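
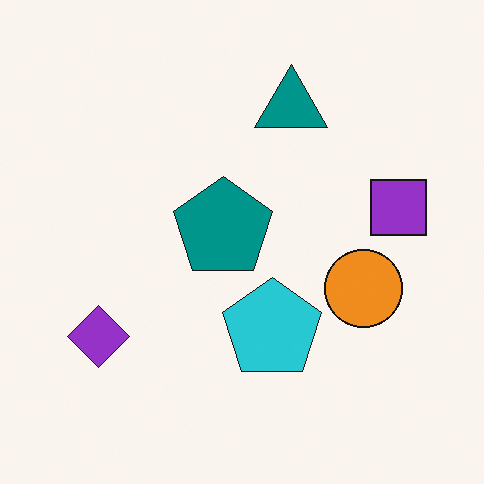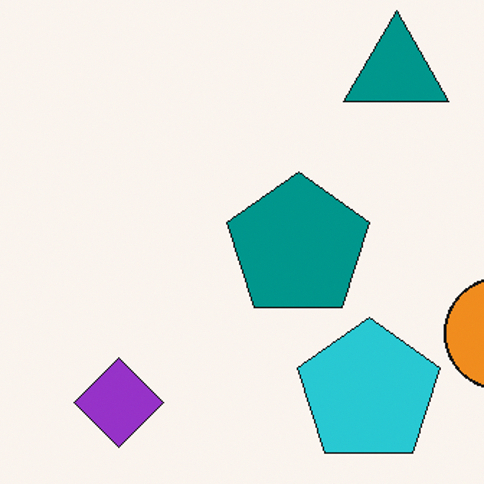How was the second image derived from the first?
The transformation is: cropped slightly and scaled back up.

The visible shapes are larger and the field of view is narrower; shapes near the original edges may be partly or wholly outside the frame — a crop-and-rescale.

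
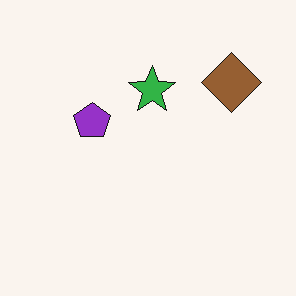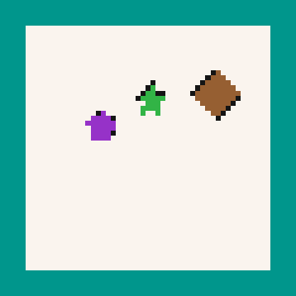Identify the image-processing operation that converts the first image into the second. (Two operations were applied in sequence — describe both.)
The transformation is: pixelated into visible square blocks, then framed with a teal border.

Shapes are reduced to large square blocks; fine edges and outlines are lost — a downscale-then-upscale (mosaic) effect. A solid teal frame runs around the edge of the second image, with the content slightly shrunk inside it.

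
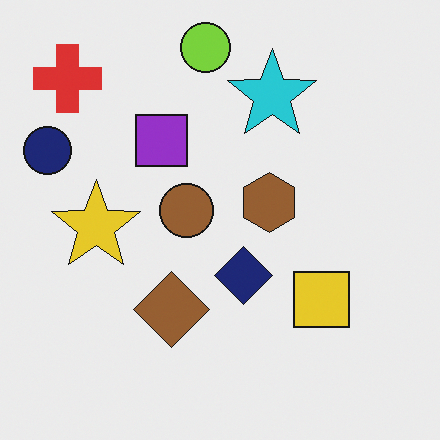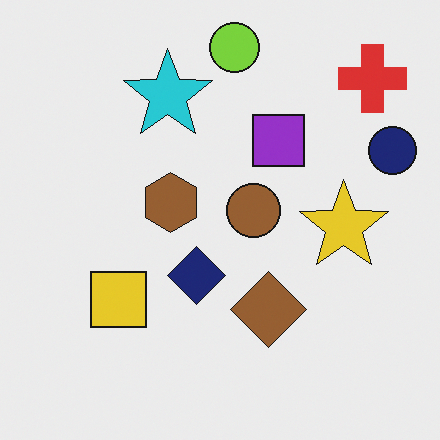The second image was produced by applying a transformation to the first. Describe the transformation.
The second image is the first flipped horizontally (left ↔ right).

The navy circle is in the left of the first image and the right of the second — shapes on opposite sides of the vertical midline have swapped in a mirror flip.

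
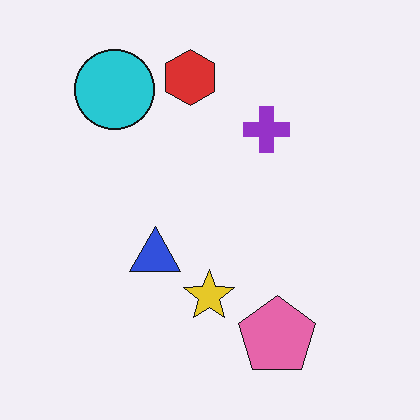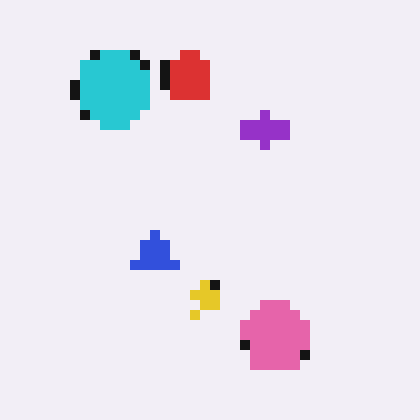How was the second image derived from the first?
The second image is the first coarsely pixelated.

Shapes are reduced to large square blocks; fine edges and outlines are lost — a downscale-then-upscale (mosaic) effect.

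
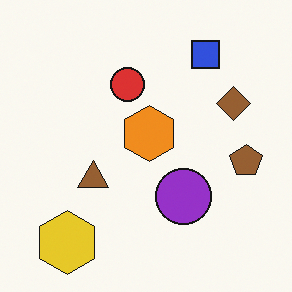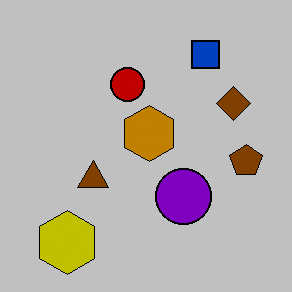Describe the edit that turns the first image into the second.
Aggressively posterized.

Each flat color has snapped to a coarser quantized level — most visibly, the near-white background has dropped to a flat grey.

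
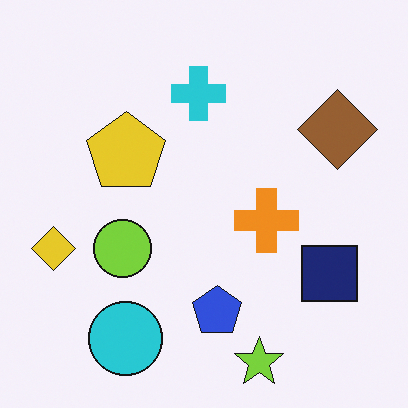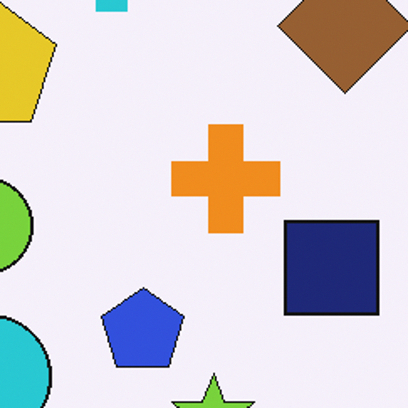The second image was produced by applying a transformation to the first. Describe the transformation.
It was cropped to a noticeably smaller region and rescaled.

The visible shapes are larger and the field of view is narrower; shapes near the original edges may be partly or wholly outside the frame — a crop-and-rescale.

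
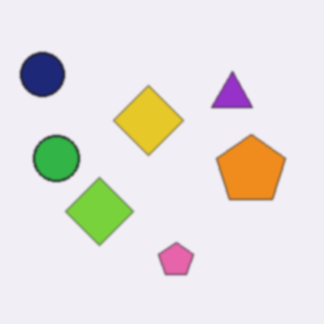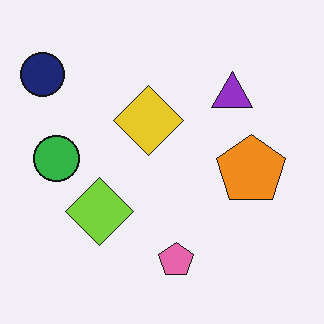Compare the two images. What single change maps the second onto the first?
This is the original image given a subtle gaussian blur.

Shape edges and outlines are uniformly softened across the whole image.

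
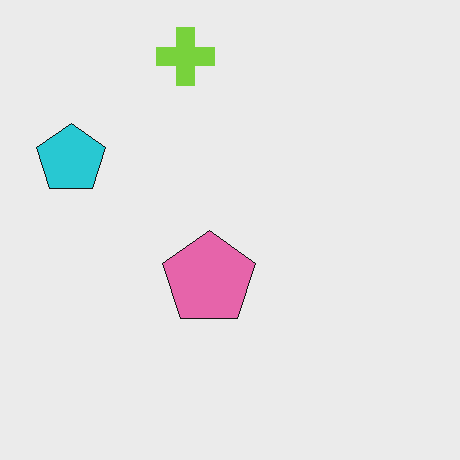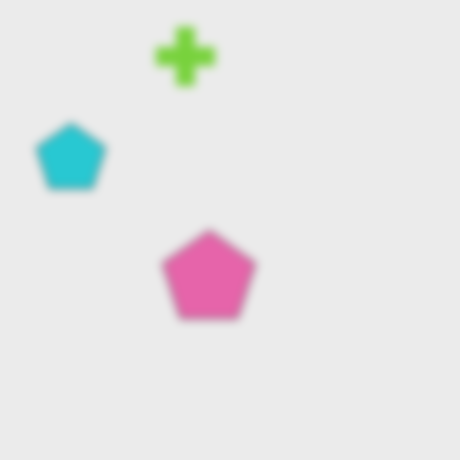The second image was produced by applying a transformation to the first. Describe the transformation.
The transformation is: moderately blurred.

Shape edges and outlines are uniformly softened across the whole image.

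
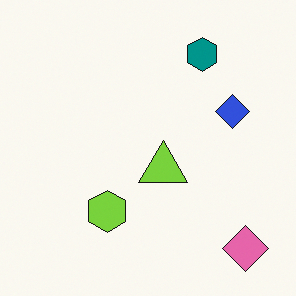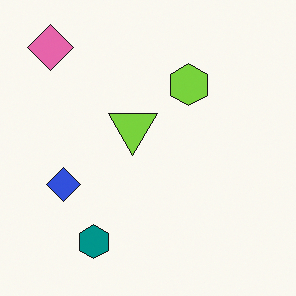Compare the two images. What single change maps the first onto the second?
Rotated 180°.

The pink diamond sits in the bottom-right of the first image and the top-left of the second — consistent with a whole-image 180° rotation.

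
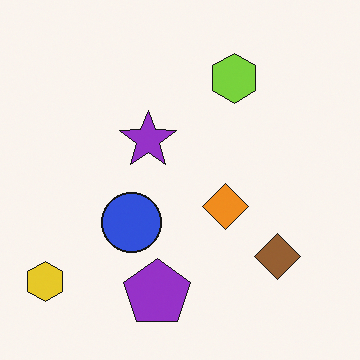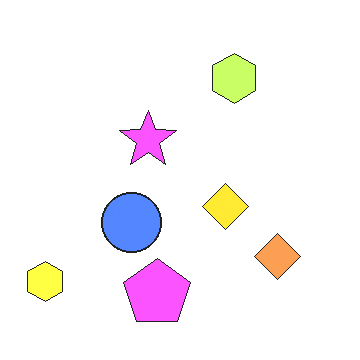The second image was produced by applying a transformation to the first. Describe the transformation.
It was substantially brightened.

Every pixel — background and shapes alike — is uniformly brightened.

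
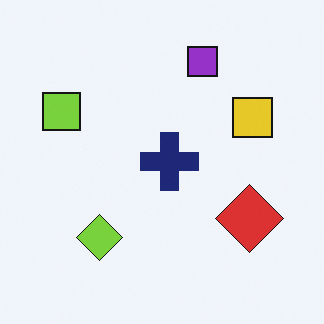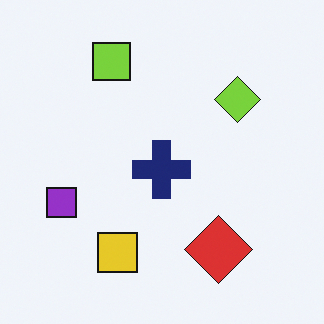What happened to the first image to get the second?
The transformation is: transposed (reflected across the top-left ↔ bottom-right diagonal).

Shapes have swapped their row and column positions — what was in the top-right is now in the bottom-left — a diagonal reflection.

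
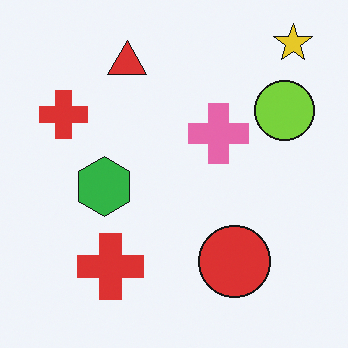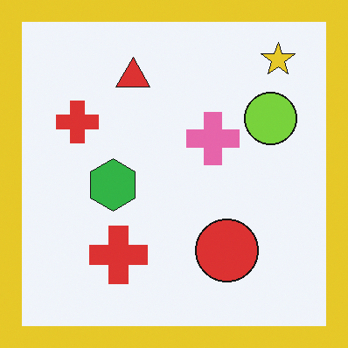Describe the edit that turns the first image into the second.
The image was framed with a yellow border.

A solid yellow frame runs around the edge of the second image, with the content slightly shrunk inside it.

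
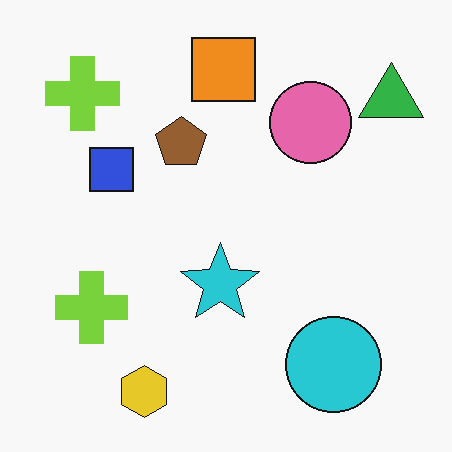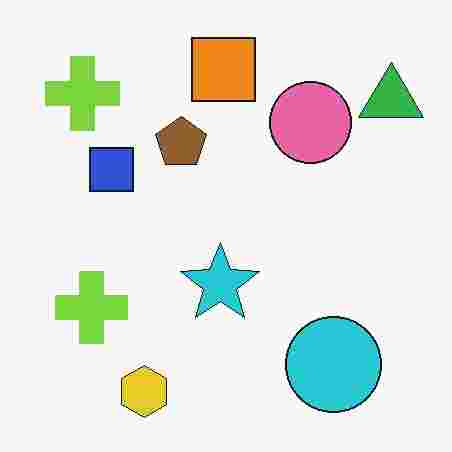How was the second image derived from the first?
The image was heavily JPEG-compressed with obvious blocking artifacts.

Blocky 8×8 compression artifacts appear around shape edges and the flat background shows ringing — characteristic JPEG degradation.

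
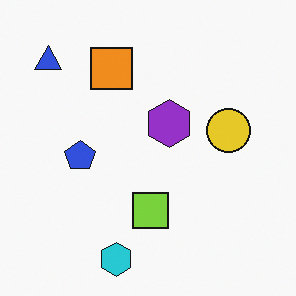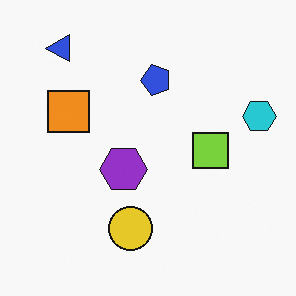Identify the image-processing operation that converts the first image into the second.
The second image is the first transposed (reflected across the top-left ↔ bottom-right diagonal).

Shapes have swapped their row and column positions — what was in the top-right is now in the bottom-left — a diagonal reflection.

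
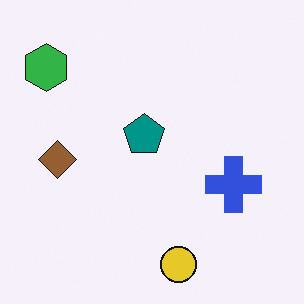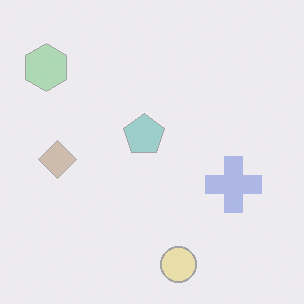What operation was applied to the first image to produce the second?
Washed out (contrast reduced).

Tones are pushed toward mid-grey across the whole image — a global contrast change.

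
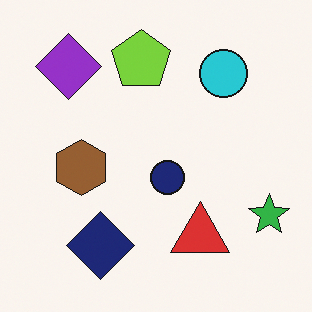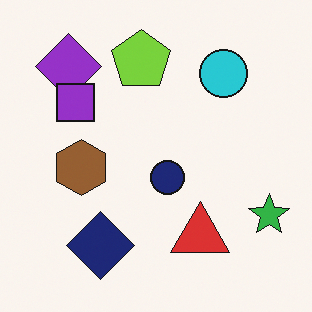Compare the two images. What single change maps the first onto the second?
Overlaid with an additional purple square.

A purple square appears in the second image that is absent from the first.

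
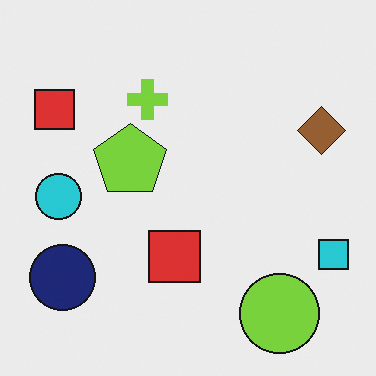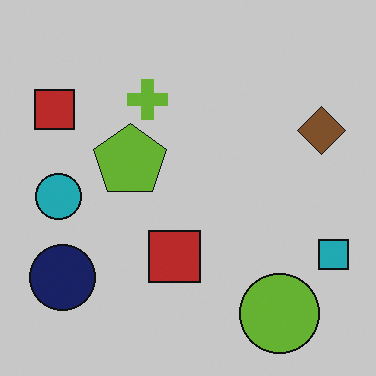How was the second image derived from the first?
This is the original image darkened a little.

Every pixel — background and shapes alike — is uniformly darkened.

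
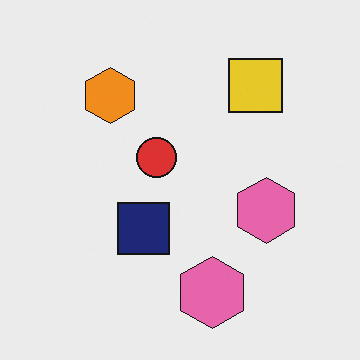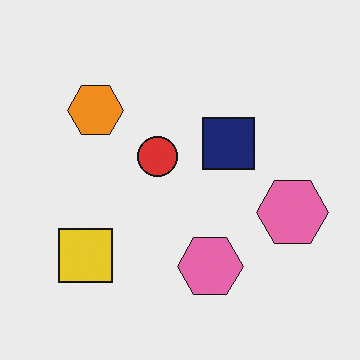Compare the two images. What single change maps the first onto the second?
Transposed (reflected across the top-left ↔ bottom-right diagonal).

Shapes have swapped their row and column positions — what was in the top-right is now in the bottom-left — a diagonal reflection.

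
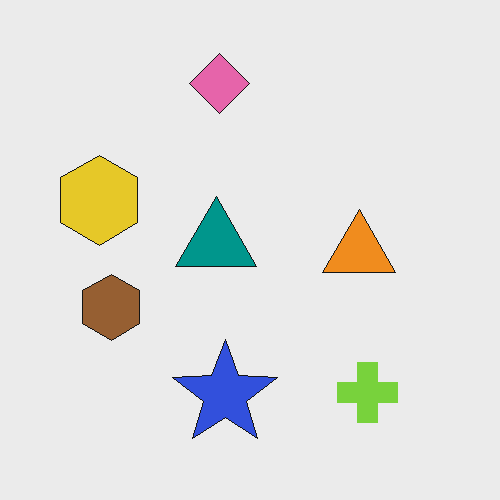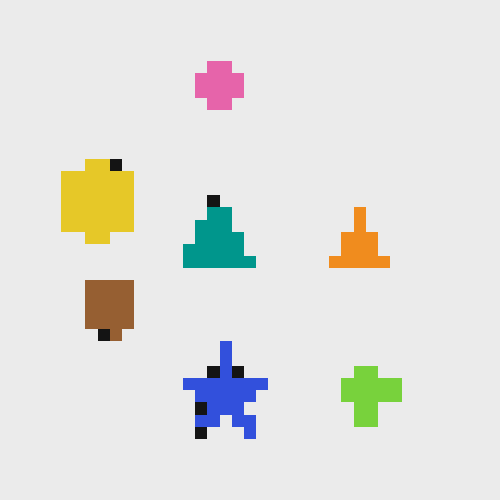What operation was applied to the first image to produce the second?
It was heavily pixelated into large blocks.

Shapes are reduced to large square blocks; fine edges and outlines are lost — a downscale-then-upscale (mosaic) effect.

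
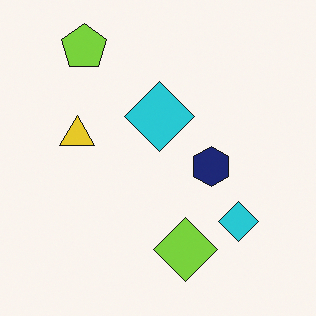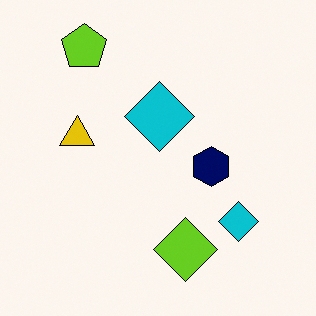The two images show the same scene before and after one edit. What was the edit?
The image was given slightly increased contrast.

Tones are pushed away from mid-grey across the whole image — a global contrast change.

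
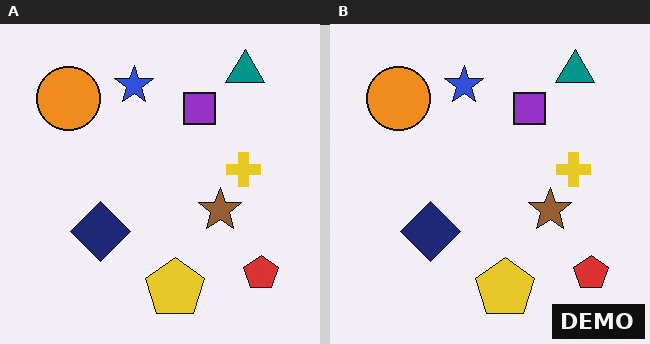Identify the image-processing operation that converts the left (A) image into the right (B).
Watermarked with the text "DEMO" in the lower-right corner.

A dark label reading "DEMO" appears in the lower-right corner.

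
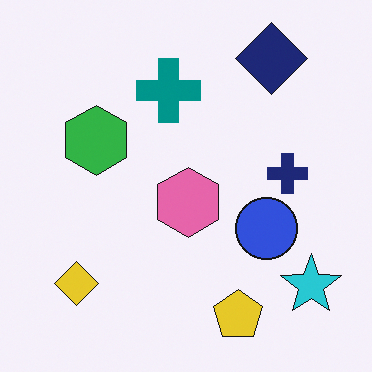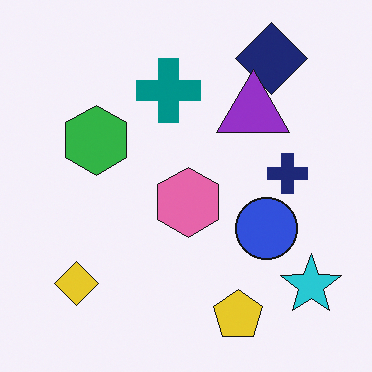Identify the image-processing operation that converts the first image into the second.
The image was overlaid with an additional purple triangle.

A purple triangle appears in the second image that is absent from the first.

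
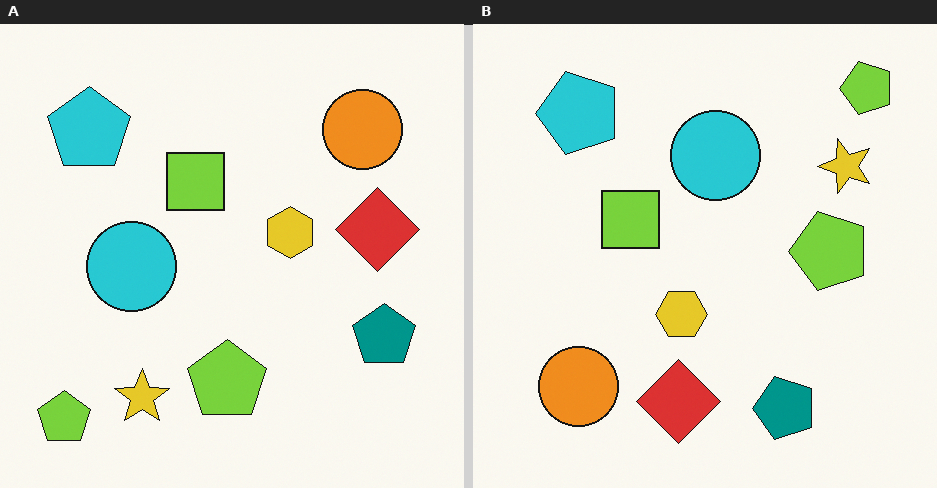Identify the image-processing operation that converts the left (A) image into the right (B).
The right (B) image is the left (A) transposed (reflected across the top-left ↔ bottom-right diagonal).

Shapes have swapped their row and column positions — what was in the top-right is now in the bottom-left — a diagonal reflection.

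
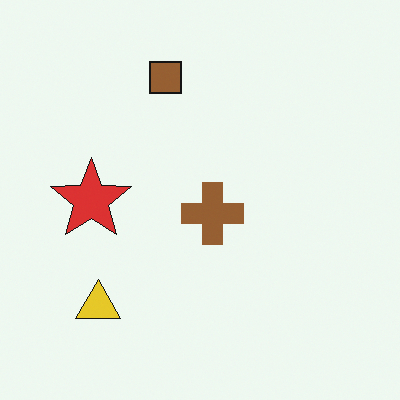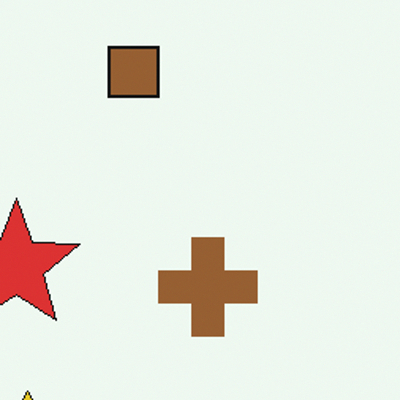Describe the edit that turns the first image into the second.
The second image is the first cropped slightly and scaled back up.

The visible shapes are larger and the field of view is narrower; shapes near the original edges may be partly or wholly outside the frame — a crop-and-rescale.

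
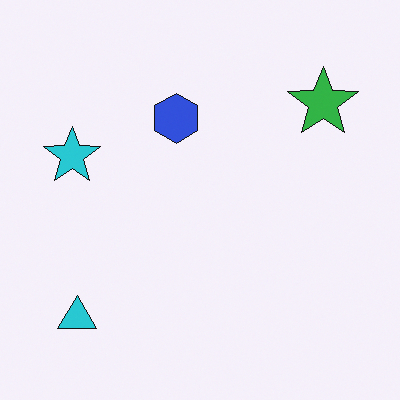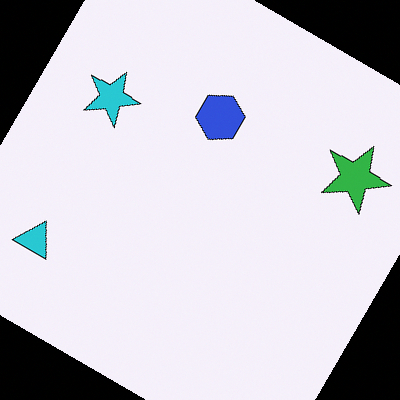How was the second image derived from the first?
The image was rotated clockwise by a large amount — several tens of degrees.

Every shape is tilted by the same angle and the image corners show triangular fill wedges — a whole-image rotation by a non-right angle.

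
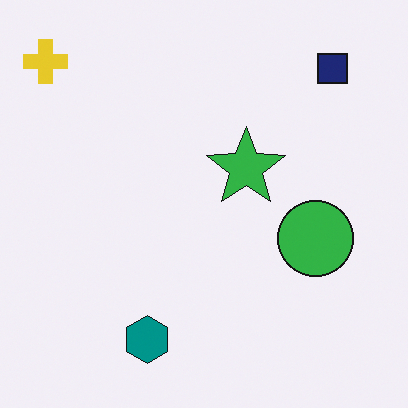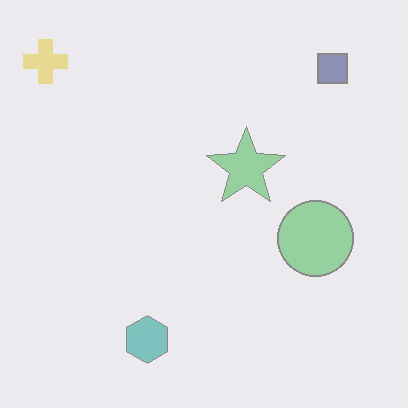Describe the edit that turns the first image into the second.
The second image is the first given much lower contrast.

Tones are pushed toward mid-grey across the whole image — a global contrast change.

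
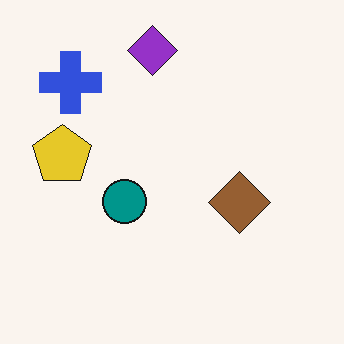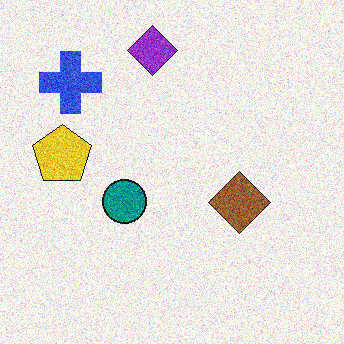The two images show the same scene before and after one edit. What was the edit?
The second image is the first degraded with strong gaussian noise.

Random speckle covers the whole image, including the flat background.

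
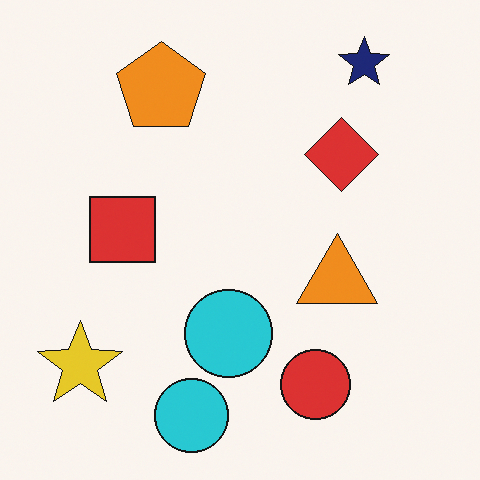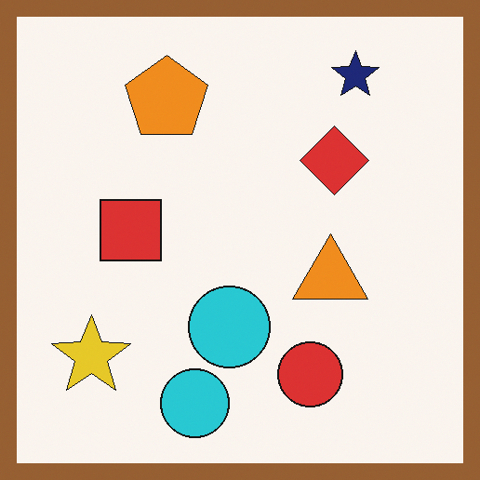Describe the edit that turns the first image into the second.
The second image is the first framed with a brown border.

A solid brown frame runs around the edge of the second image, with the content slightly shrunk inside it.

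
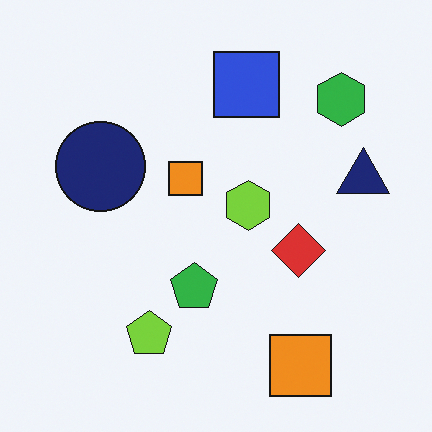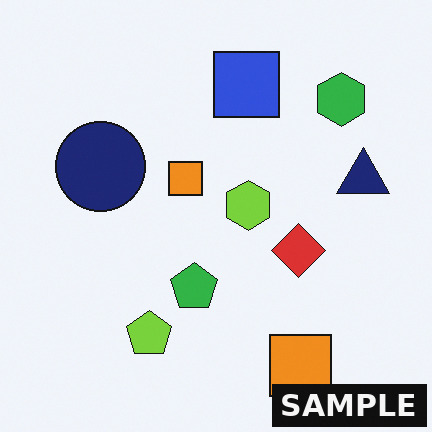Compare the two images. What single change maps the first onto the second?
The transformation is: watermarked with the text "SAMPLE" in the lower-right corner.

A dark label reading "SAMPLE" appears in the lower-right corner.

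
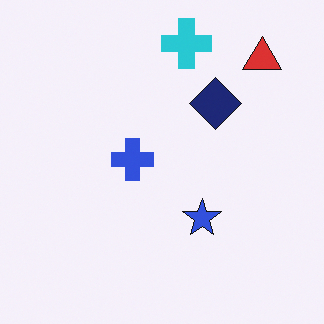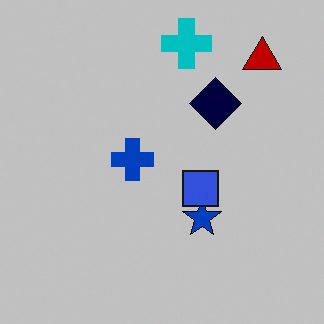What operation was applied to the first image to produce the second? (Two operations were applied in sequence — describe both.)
The transformation is: heavily posterized to just a handful of flat colors, then overlaid with an additional blue square.

Each flat color has snapped to a coarser quantized level — most visibly, the near-white background has dropped to a flat grey. A blue square appears in the second image that is absent from the first.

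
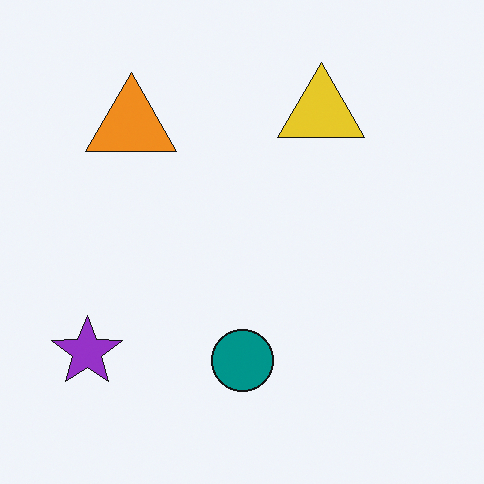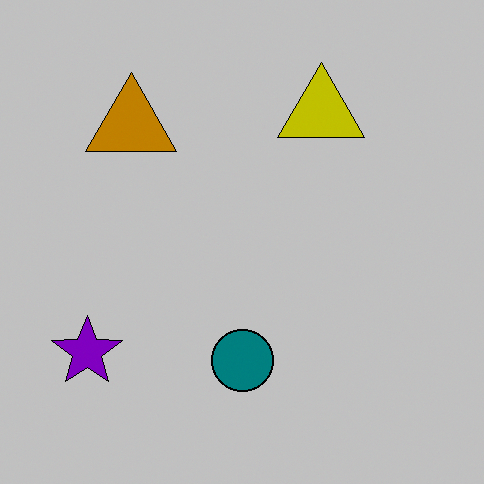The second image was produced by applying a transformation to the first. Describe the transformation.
The second image is the first aggressively posterized.

Each flat color has snapped to a coarser quantized level — most visibly, the near-white background has dropped to a flat grey.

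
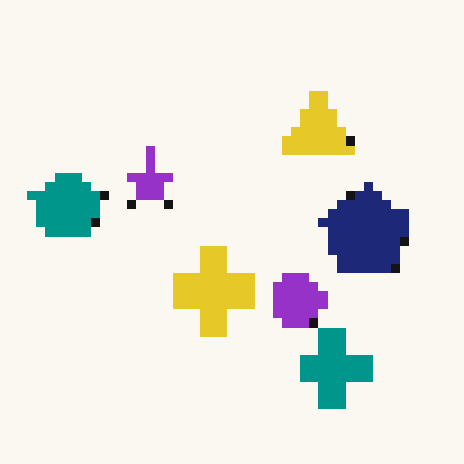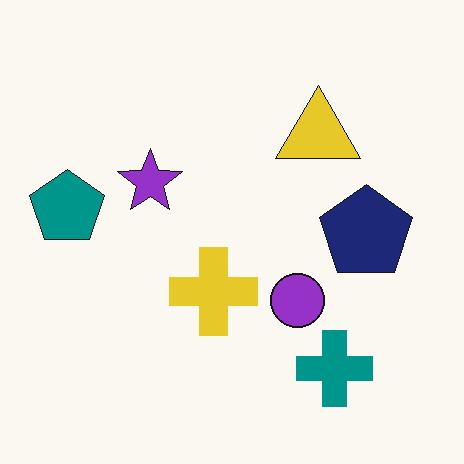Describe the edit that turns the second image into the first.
It was heavily pixelated into large blocks.

Shapes are reduced to large square blocks; fine edges and outlines are lost — a downscale-then-upscale (mosaic) effect.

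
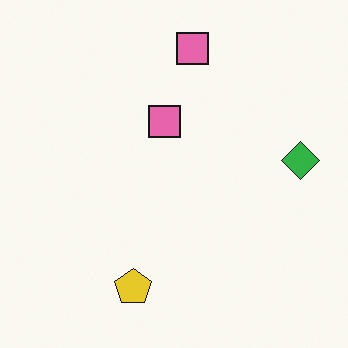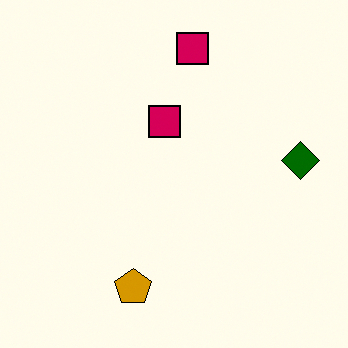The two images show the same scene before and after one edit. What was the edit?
Given much higher contrast.

Tones are pushed away from mid-grey across the whole image — a global contrast change.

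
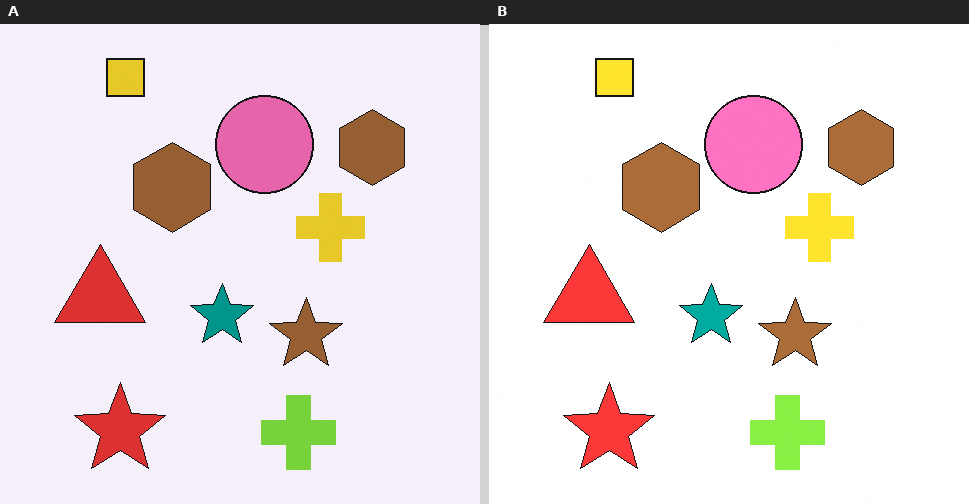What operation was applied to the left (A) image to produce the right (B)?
The transformation is: brightened a little.

Every pixel — background and shapes alike — is uniformly brightened.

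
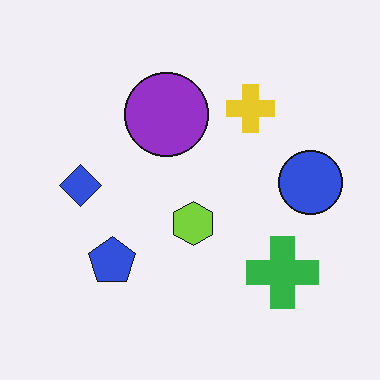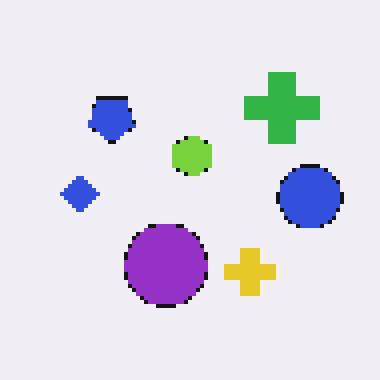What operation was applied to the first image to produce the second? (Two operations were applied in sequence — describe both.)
The second image is the first flipped vertically (top ↔ bottom), then lightly pixelated (a mild mosaic effect).

The green cross is in the bottom-right of the first image and the top-right of the second — shapes on opposite sides of the horizontal midline have swapped in a mirror flip. Shapes are reduced to large square blocks; fine edges and outlines are lost — a downscale-then-upscale (mosaic) effect.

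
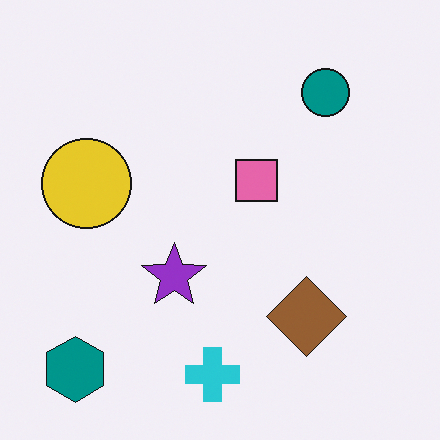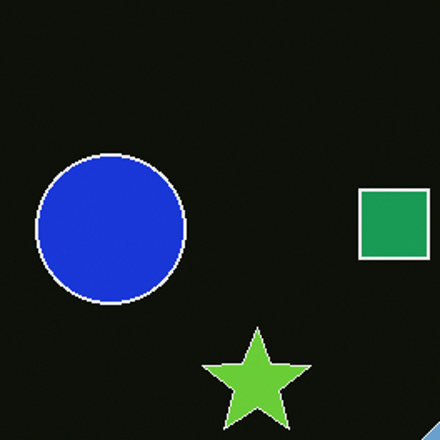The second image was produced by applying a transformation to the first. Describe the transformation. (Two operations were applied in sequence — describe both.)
This is the original image cropped to a noticeably smaller region and rescaled, then color-inverted (negative).

The visible shapes are larger and the field of view is narrower; shapes near the original edges may be partly or wholly outside the frame — a crop-and-rescale. The light background has become dark and every shape's color is its complement — a photographic negative.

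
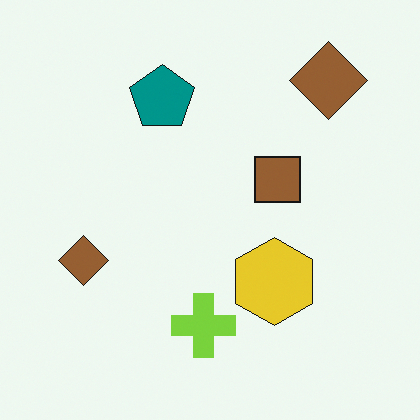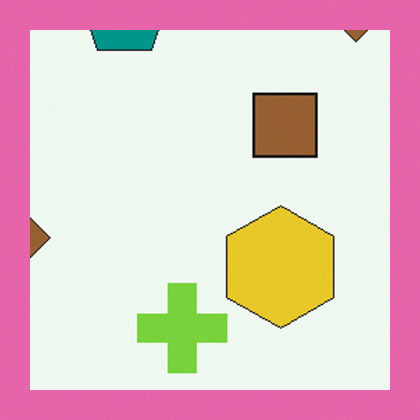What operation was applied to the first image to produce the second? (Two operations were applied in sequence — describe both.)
The second image is the first cropped to a noticeably smaller region and rescaled, then framed with a pink border.

The visible shapes are larger and the field of view is narrower; shapes near the original edges may be partly or wholly outside the frame — a crop-and-rescale. A solid pink frame runs around the edge of the second image, with the content slightly shrunk inside it.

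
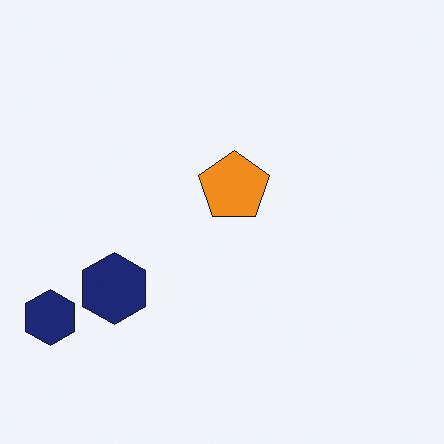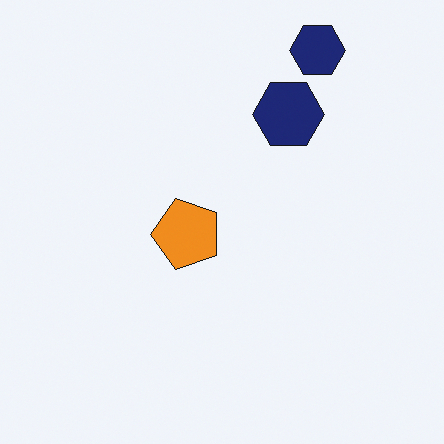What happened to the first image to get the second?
The second image is the first transposed (reflected across the top-left ↔ bottom-right diagonal).

Shapes have swapped their row and column positions — what was in the top-right is now in the bottom-left — a diagonal reflection.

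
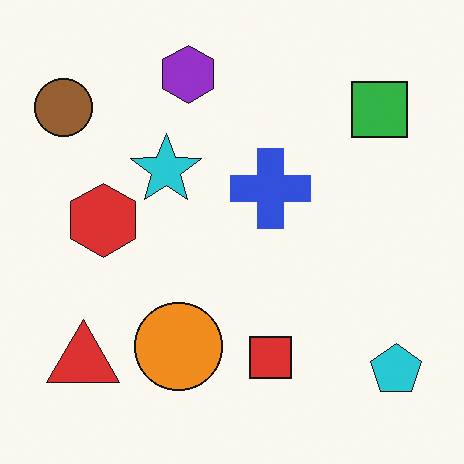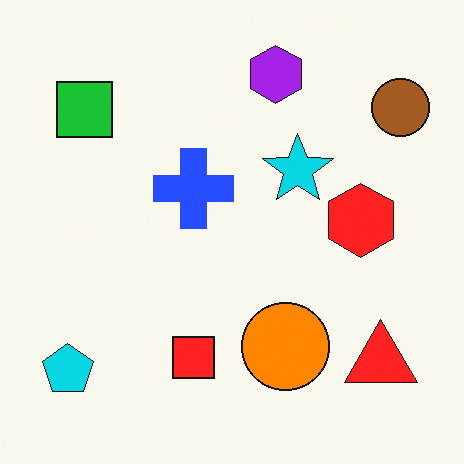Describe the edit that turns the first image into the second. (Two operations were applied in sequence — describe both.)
It was flipped horizontally (left ↔ right), then slightly oversaturated.

The brown circle is in the top-left of the first image and the top-right of the second — shapes on opposite sides of the vertical midline have swapped in a mirror flip. All colors are more vivid — a global saturation change.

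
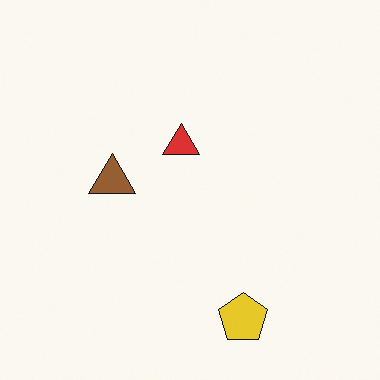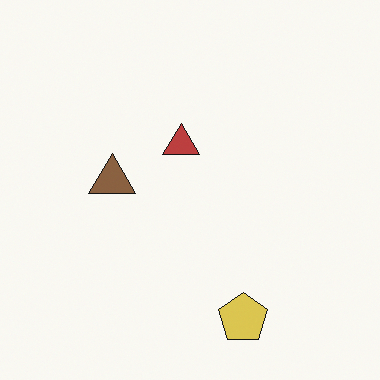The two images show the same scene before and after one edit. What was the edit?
This is the original image slightly desaturated.

All colors are more muted and greyish — a global saturation change.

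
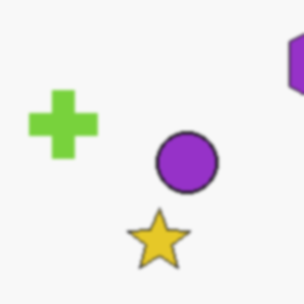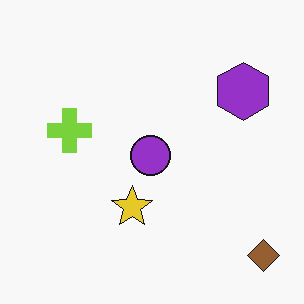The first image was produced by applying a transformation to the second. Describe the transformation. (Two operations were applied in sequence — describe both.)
The image was cropped slightly and scaled back up, then given a subtle gaussian blur.

The visible shapes are larger and the field of view is narrower; shapes near the original edges may be partly or wholly outside the frame — a crop-and-rescale. Shape edges and outlines are uniformly softened across the whole image.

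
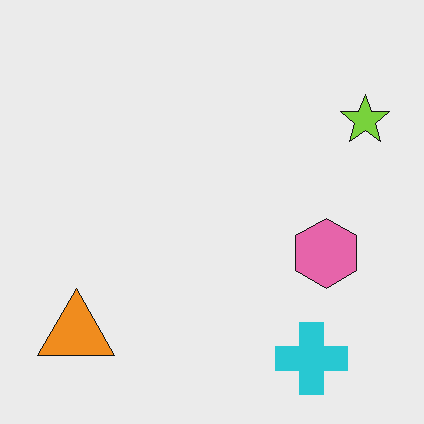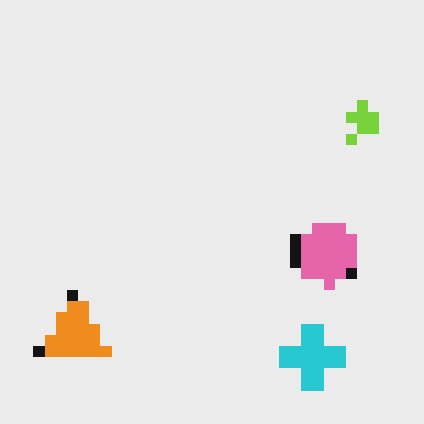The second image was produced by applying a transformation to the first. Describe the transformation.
It was coarsely pixelated.

Shapes are reduced to large square blocks; fine edges and outlines are lost — a downscale-then-upscale (mosaic) effect.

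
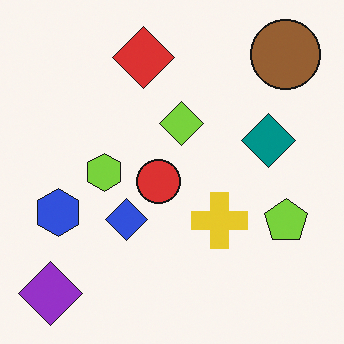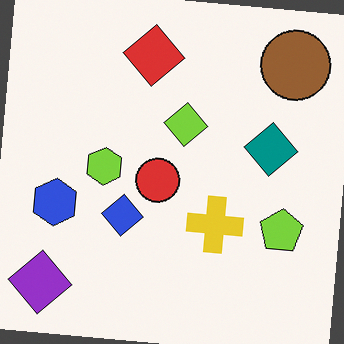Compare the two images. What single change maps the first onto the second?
The second image is the first rotated clockwise by a few degrees.

Every shape is tilted by the same angle and the image corners show triangular fill wedges — a whole-image rotation by a non-right angle.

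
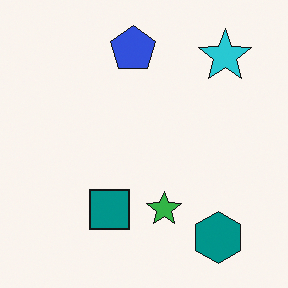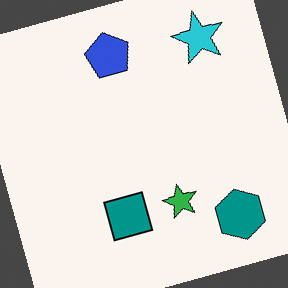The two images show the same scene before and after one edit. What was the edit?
The image was rotated counter-clockwise by a clearly visible amount.

Every shape is tilted by the same angle and the image corners show triangular fill wedges — a whole-image rotation by a non-right angle.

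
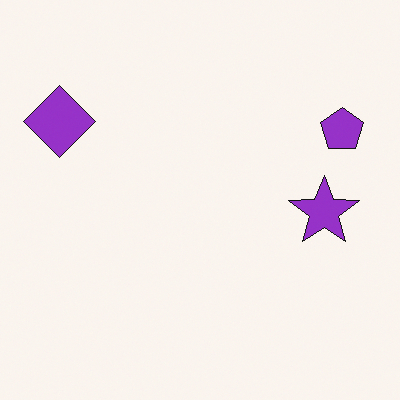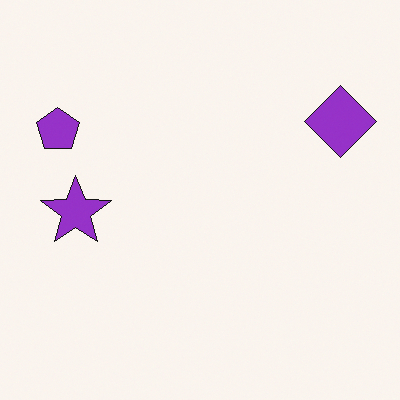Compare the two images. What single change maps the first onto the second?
The transformation is: flipped horizontally (left ↔ right).

The purple pentagon is in the top-right of the first image and the top-left of the second — shapes on opposite sides of the vertical midline have swapped in a mirror flip.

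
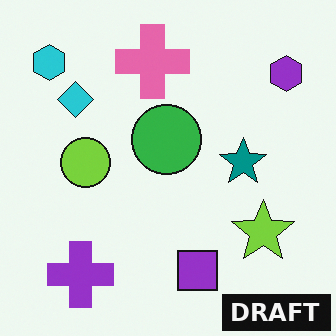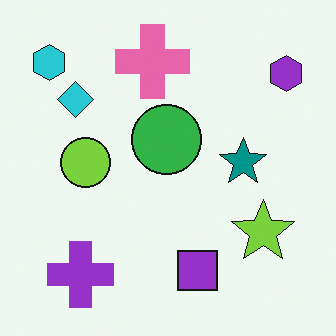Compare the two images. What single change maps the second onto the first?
The image was watermarked with the text "DRAFT" in the lower-right corner.

A dark label reading "DRAFT" appears in the lower-right corner.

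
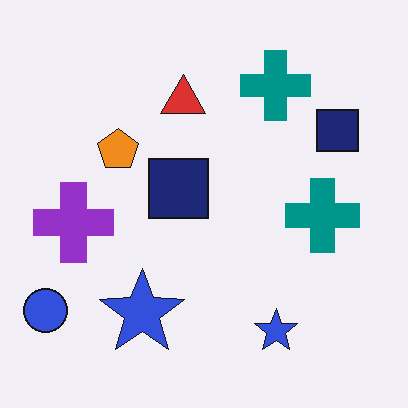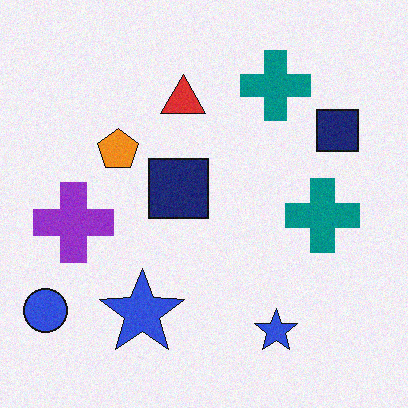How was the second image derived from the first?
Degraded with a light layer of grain.

Random speckle covers the whole image, including the flat background.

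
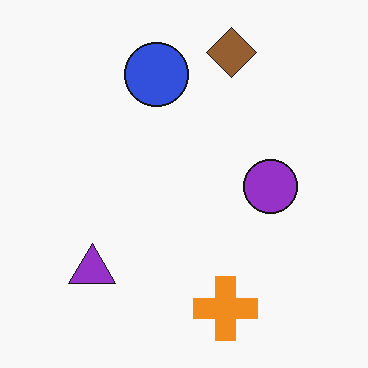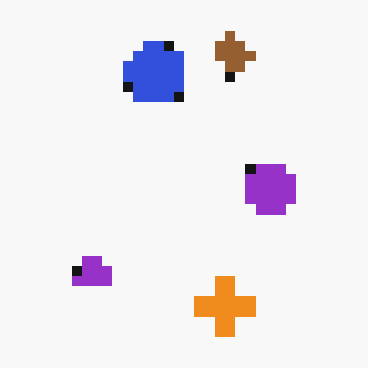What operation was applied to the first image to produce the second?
It was coarsely pixelated.

Shapes are reduced to large square blocks; fine edges and outlines are lost — a downscale-then-upscale (mosaic) effect.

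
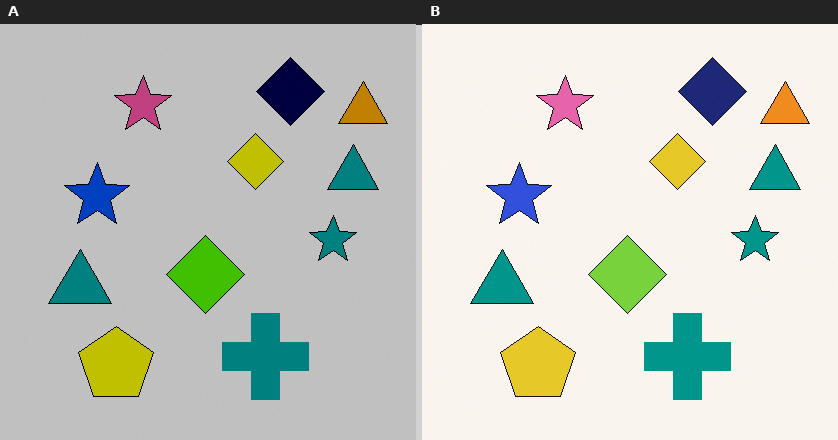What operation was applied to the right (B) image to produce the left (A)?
It was heavily posterized to just a handful of flat colors.

Each flat color has snapped to a coarser quantized level — most visibly, the near-white background has dropped to a flat grey.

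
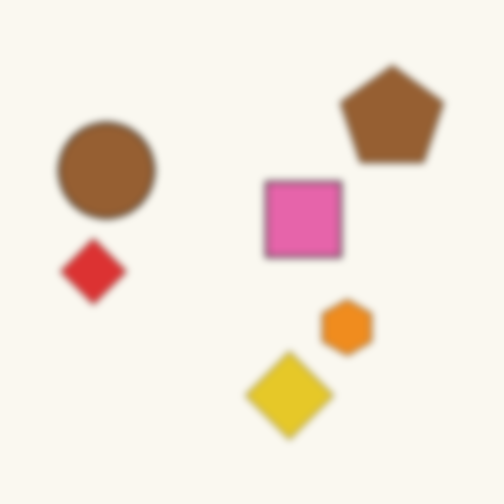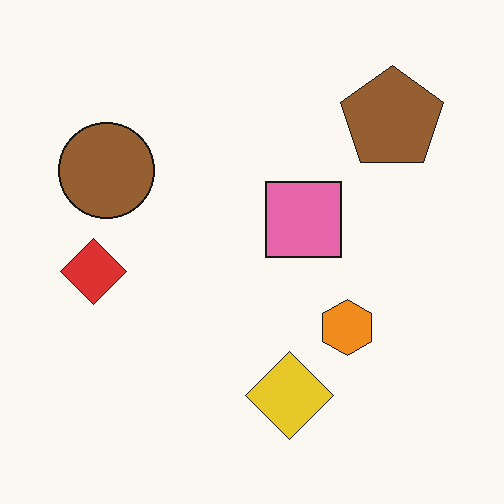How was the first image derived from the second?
The first image is the second noticeably gaussian-blurred.

Shape edges and outlines are uniformly softened across the whole image.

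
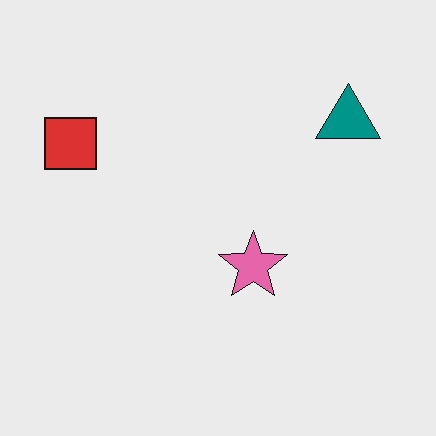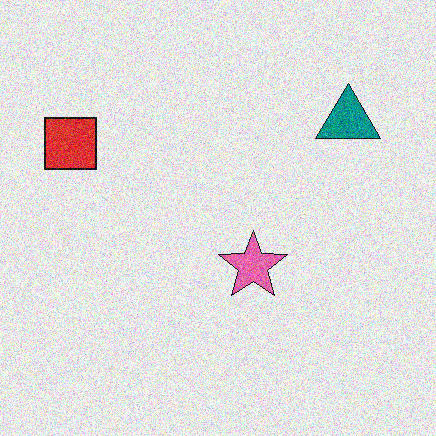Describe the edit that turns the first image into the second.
The image was degraded with moderate additive noise.

Random speckle covers the whole image, including the flat background.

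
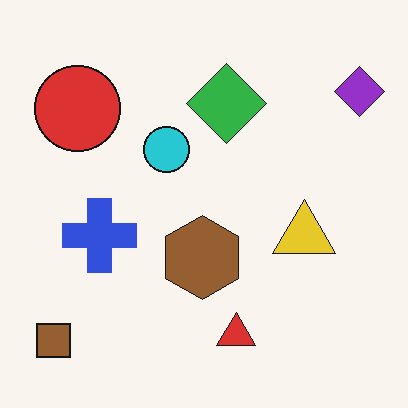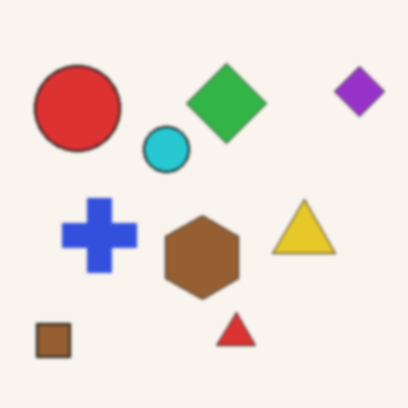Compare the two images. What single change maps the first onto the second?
The transformation is: slightly softened.

Shape edges and outlines are uniformly softened across the whole image.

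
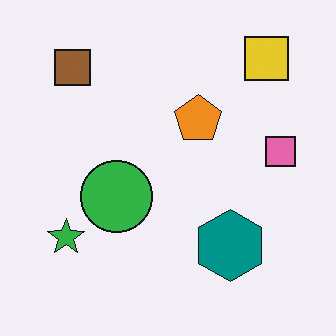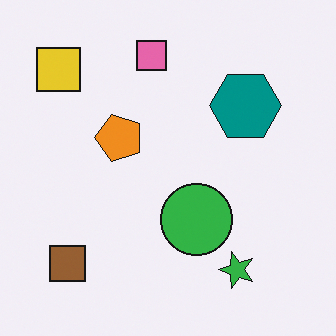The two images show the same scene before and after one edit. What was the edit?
This is the original image rotated 90° counter-clockwise.

The yellow square sits in the top-right of the first image and the top-left of the second — consistent with a whole-image 90° counter-clockwise rotation.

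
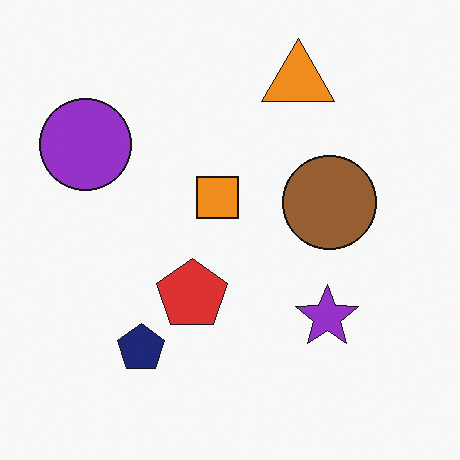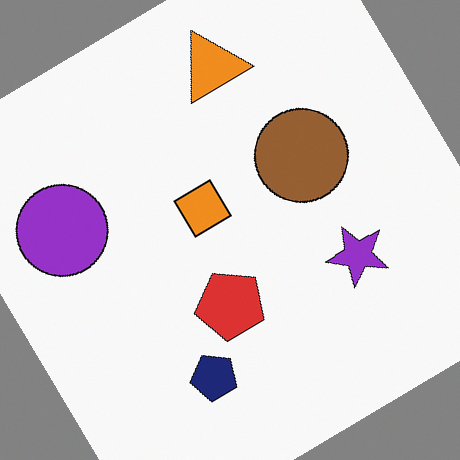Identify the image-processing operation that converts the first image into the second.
This is the original image rotated counter-clockwise by a large amount — several tens of degrees.

Every shape is tilted by the same angle and the image corners show triangular fill wedges — a whole-image rotation by a non-right angle.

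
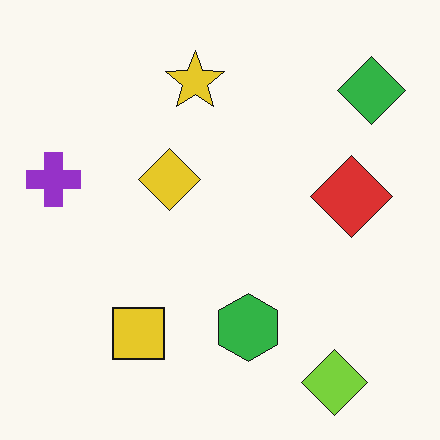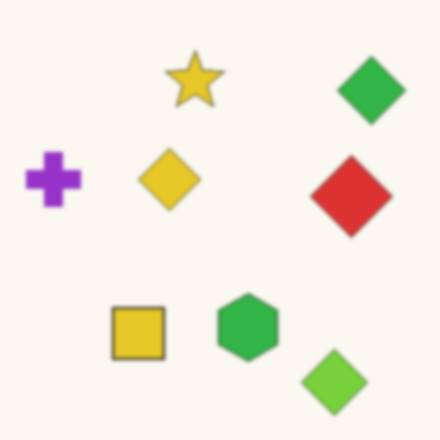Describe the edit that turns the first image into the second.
This is the original image lightly blurred.

Shape edges and outlines are uniformly softened across the whole image.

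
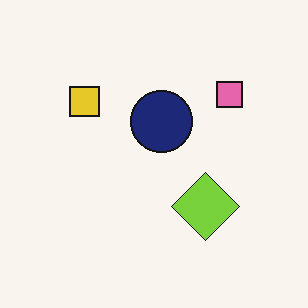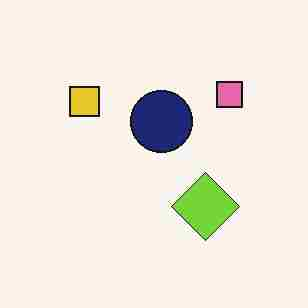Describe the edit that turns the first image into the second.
This is the original image degraded with heavy JPEG compression.

Blocky 8×8 compression artifacts appear around shape edges and the flat background shows ringing — characteristic JPEG degradation.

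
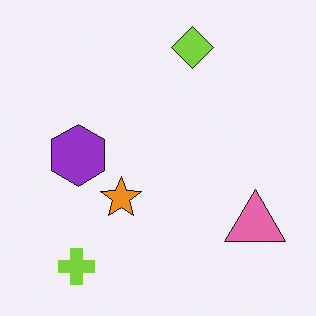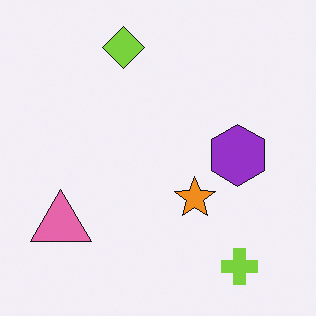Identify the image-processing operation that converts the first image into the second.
The transformation is: flipped horizontally (left ↔ right).

The pink triangle is in the bottom-right of the first image and the bottom-left of the second — shapes on opposite sides of the vertical midline have swapped in a mirror flip.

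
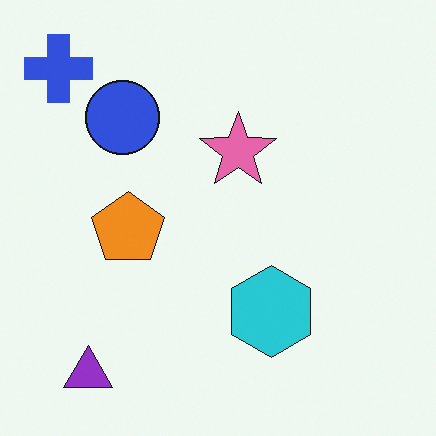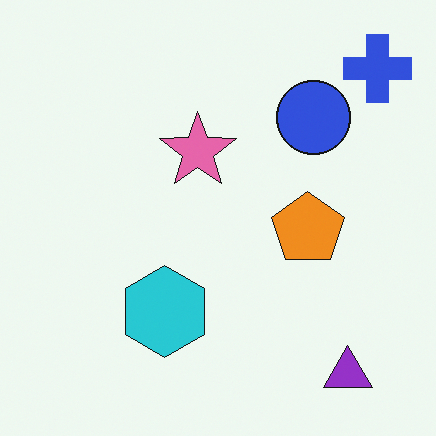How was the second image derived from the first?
It was flipped horizontally (left ↔ right).

The blue cross is in the top-left of the first image and the top-right of the second — shapes on opposite sides of the vertical midline have swapped in a mirror flip.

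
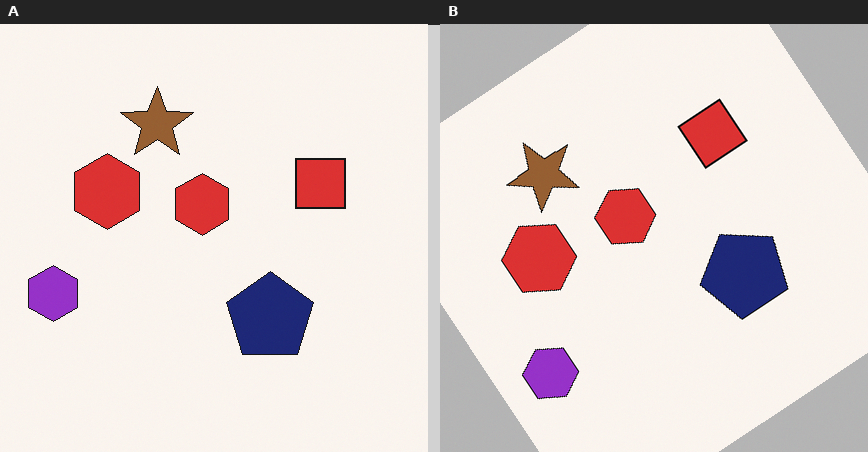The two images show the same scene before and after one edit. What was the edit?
The image was rotated counter-clockwise by a large amount — several tens of degrees.

Every shape is tilted by the same angle and the image corners show triangular fill wedges — a whole-image rotation by a non-right angle.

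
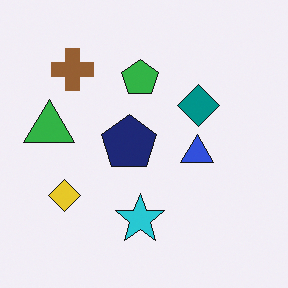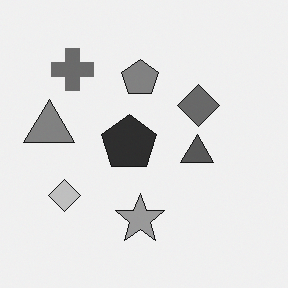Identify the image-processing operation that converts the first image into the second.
It was converted to grayscale.

All color is removed — every shape is now a shade of grey.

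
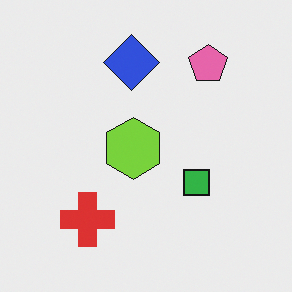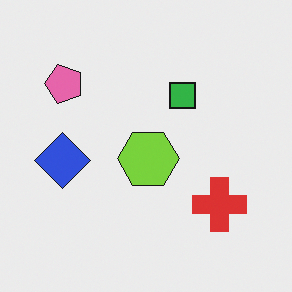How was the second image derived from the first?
The transformation is: rotated 90° counter-clockwise.

The pink pentagon sits in the top-right of the first image and the top-left of the second — consistent with a whole-image 90° counter-clockwise rotation.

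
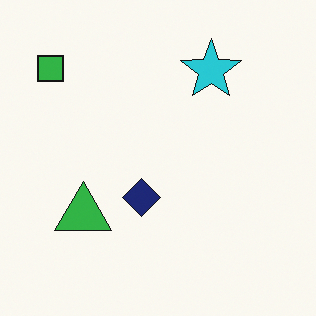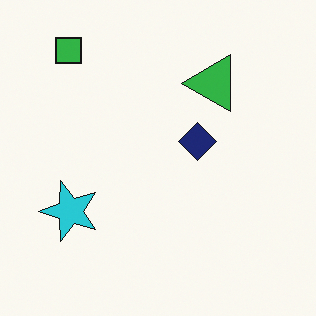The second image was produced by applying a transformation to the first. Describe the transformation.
The second image is the first transposed (reflected across the top-left ↔ bottom-right diagonal).

Shapes have swapped their row and column positions — what was in the top-right is now in the bottom-left — a diagonal reflection.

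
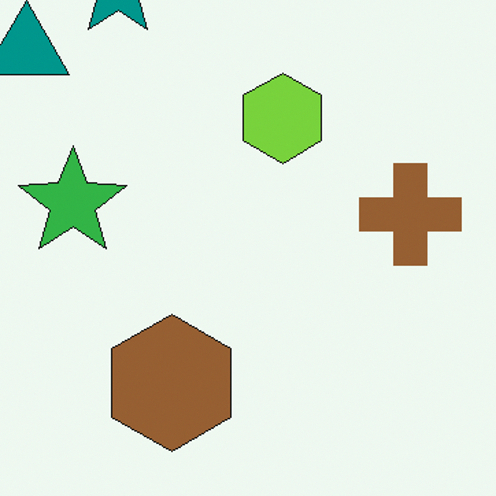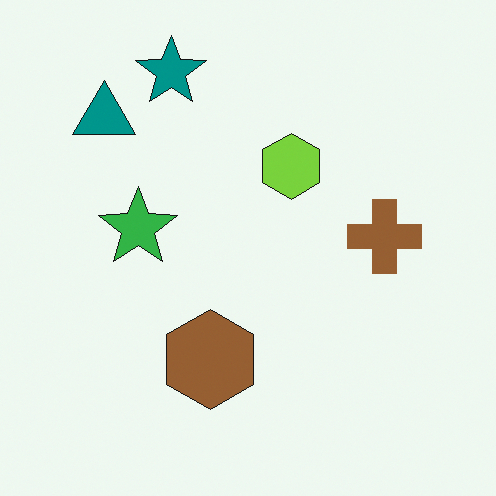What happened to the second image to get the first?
The first image is the second cropped slightly and scaled back up.

The visible shapes are larger and the field of view is narrower; shapes near the original edges may be partly or wholly outside the frame — a crop-and-rescale.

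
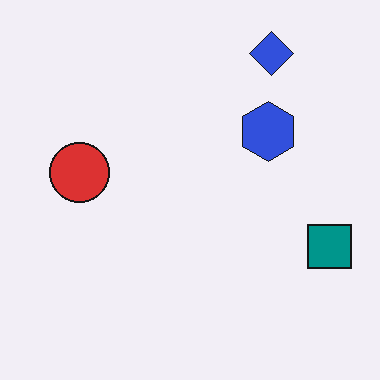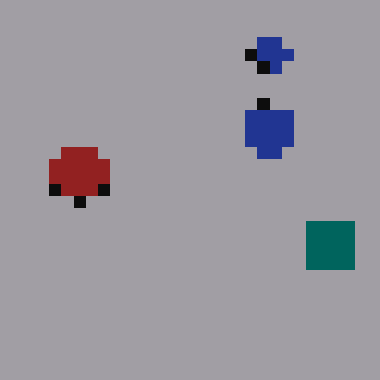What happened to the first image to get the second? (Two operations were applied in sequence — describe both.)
The transformation is: substantially darkened, then heavily pixelated into large blocks.

Every pixel — background and shapes alike — is uniformly darkened. Shapes are reduced to large square blocks; fine edges and outlines are lost — a downscale-then-upscale (mosaic) effect.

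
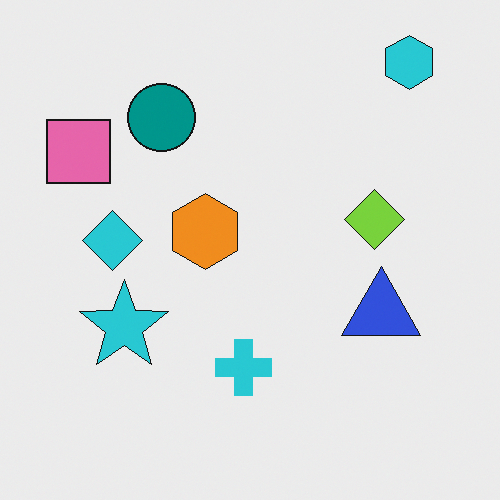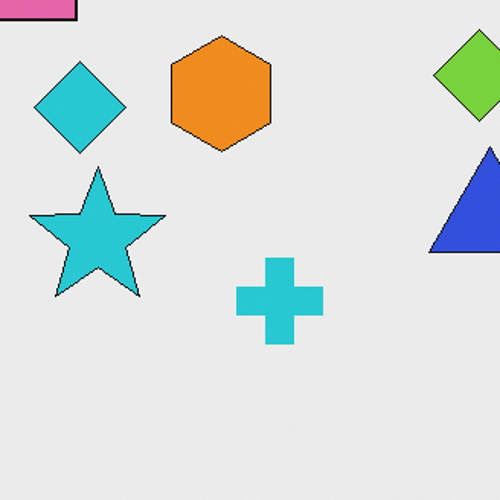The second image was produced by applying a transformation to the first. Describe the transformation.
The image was cropped to a modestly smaller region and rescaled.

The visible shapes are larger and the field of view is narrower; shapes near the original edges may be partly or wholly outside the frame — a crop-and-rescale.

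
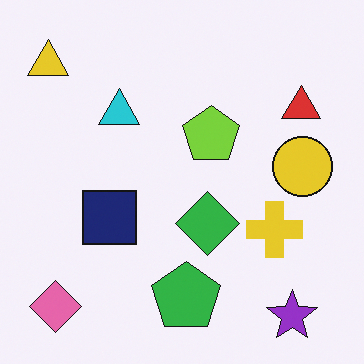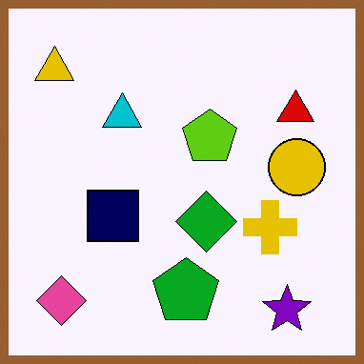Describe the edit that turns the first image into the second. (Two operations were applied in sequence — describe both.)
Given slightly increased contrast, then framed with a brown border.

Tones are pushed away from mid-grey across the whole image — a global contrast change. A solid brown frame runs around the edge of the second image, with the content slightly shrunk inside it.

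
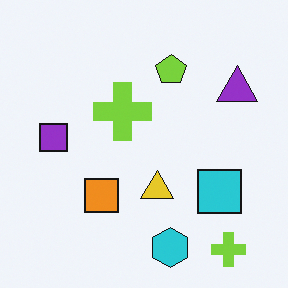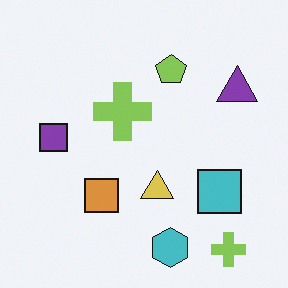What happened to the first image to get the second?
This is the original image slightly desaturated.

All colors are more muted and greyish — a global saturation change.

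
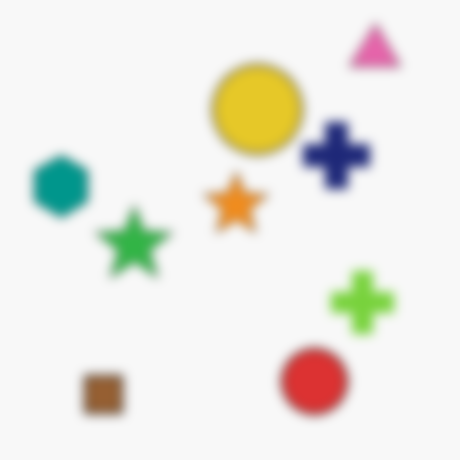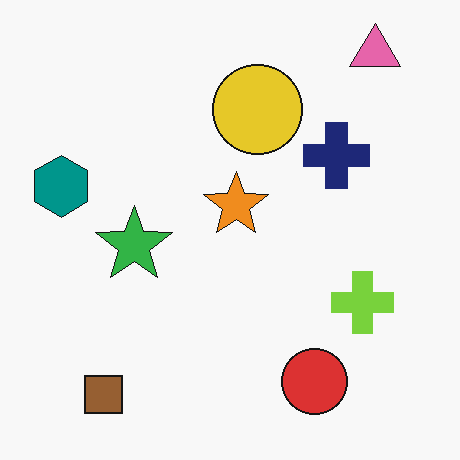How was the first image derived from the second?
The first image is the second heavily blurred.

Shape edges and outlines are uniformly softened across the whole image.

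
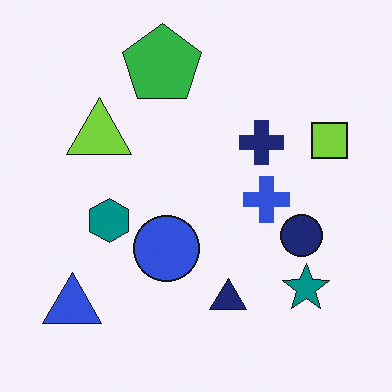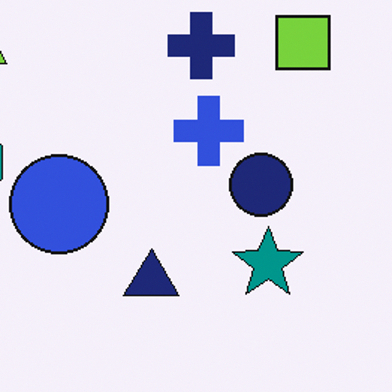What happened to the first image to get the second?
The second image is the first cropped slightly and scaled back up.

The visible shapes are larger and the field of view is narrower; shapes near the original edges may be partly or wholly outside the frame — a crop-and-rescale.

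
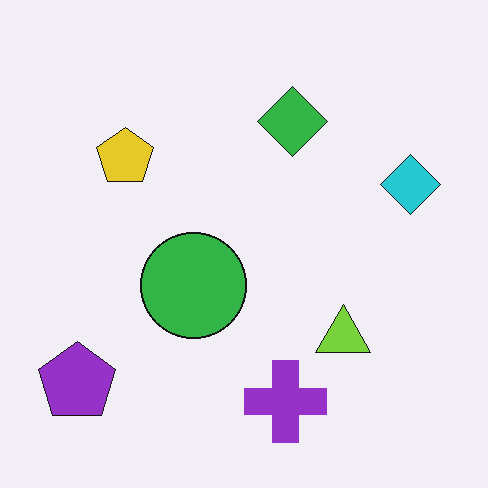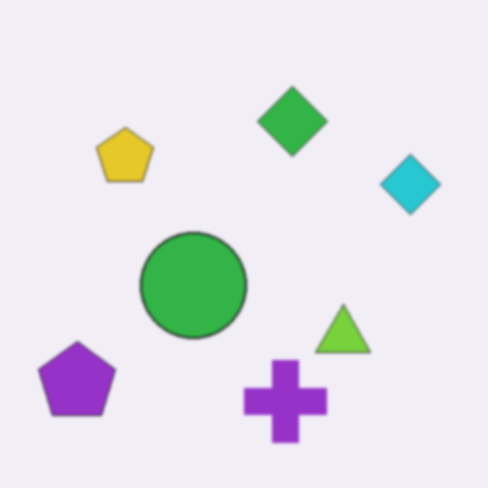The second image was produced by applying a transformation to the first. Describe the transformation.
The image was lightly blurred.

Shape edges and outlines are uniformly softened across the whole image.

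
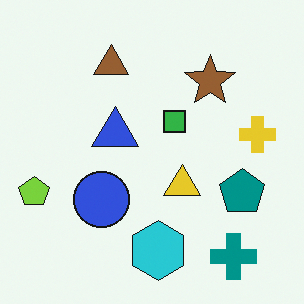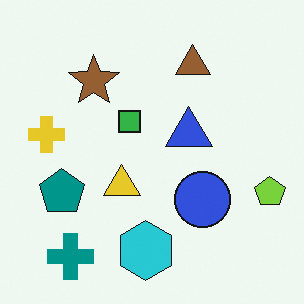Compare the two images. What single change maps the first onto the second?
It was flipped horizontally (left ↔ right).

The lime pentagon is in the left of the first image and the right of the second — shapes on opposite sides of the vertical midline have swapped in a mirror flip.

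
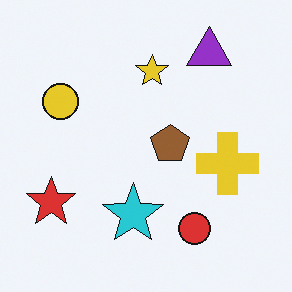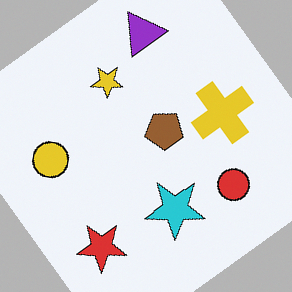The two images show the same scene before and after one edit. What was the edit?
The transformation is: rotated counter-clockwise by a large amount — several tens of degrees.

Every shape is tilted by the same angle and the image corners show triangular fill wedges — a whole-image rotation by a non-right angle.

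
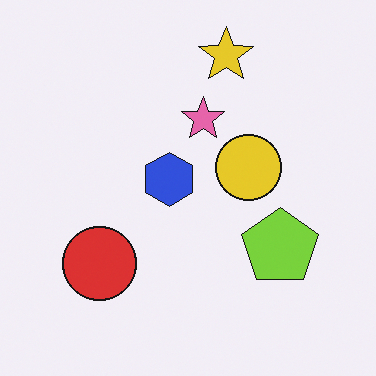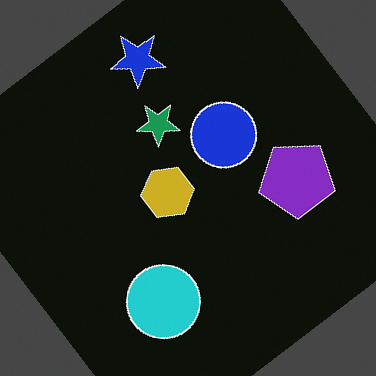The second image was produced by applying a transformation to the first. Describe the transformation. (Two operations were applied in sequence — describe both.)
The transformation is: color-inverted (negative), then rotated counter-clockwise by a large amount — several tens of degrees.

The light background has become dark and every shape's color is its complement — a photographic negative. Every shape is tilted by the same angle and the image corners show triangular fill wedges — a whole-image rotation by a non-right angle.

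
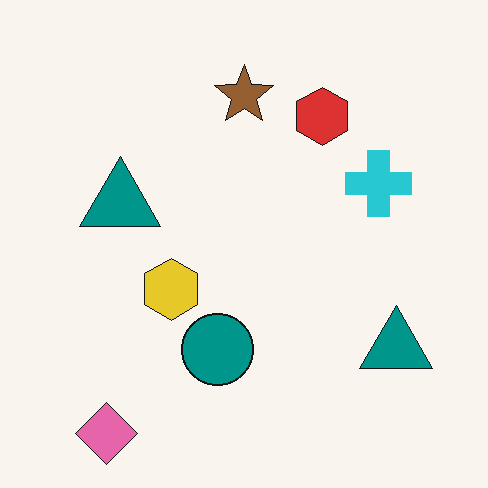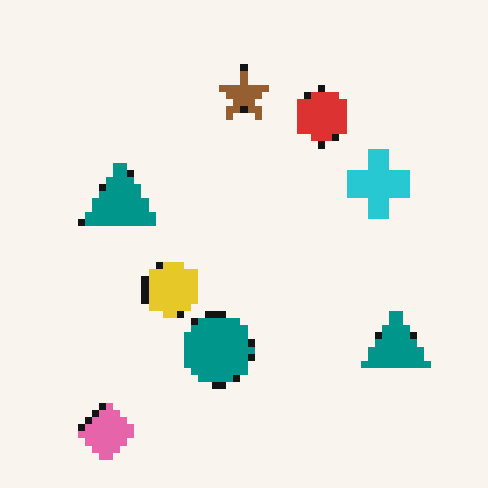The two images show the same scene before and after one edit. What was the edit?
It was moderately pixelated.

Shapes are reduced to large square blocks; fine edges and outlines are lost — a downscale-then-upscale (mosaic) effect.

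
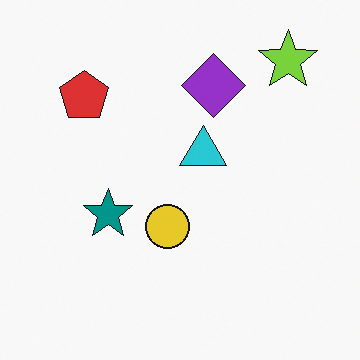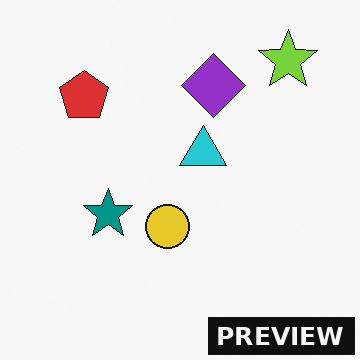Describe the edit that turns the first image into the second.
It was watermarked with the text "PREVIEW" in the lower-right corner.

A dark label reading "PREVIEW" appears in the lower-right corner.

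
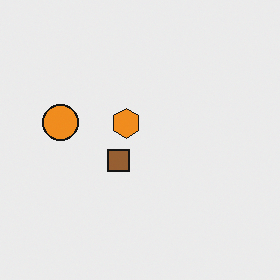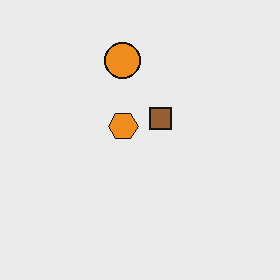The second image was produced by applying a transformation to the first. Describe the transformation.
The second image is the first transposed (reflected across the top-left ↔ bottom-right diagonal).

Shapes have swapped their row and column positions — what was in the top-right is now in the bottom-left — a diagonal reflection.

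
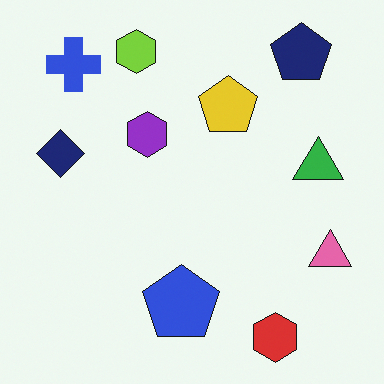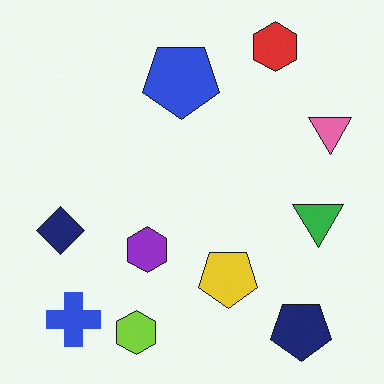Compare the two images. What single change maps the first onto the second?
The image was flipped vertically (top ↔ bottom).

The red hexagon is in the bottom-right of the first image and the top-right of the second — shapes on opposite sides of the horizontal midline have swapped in a mirror flip.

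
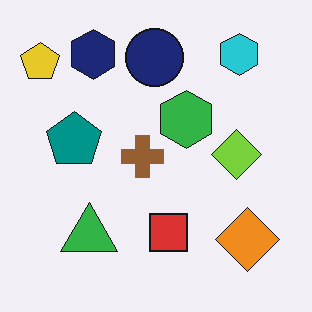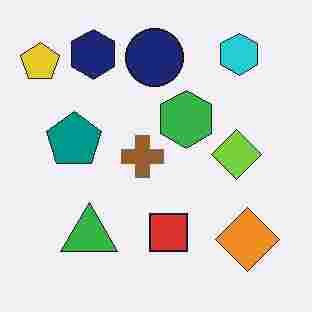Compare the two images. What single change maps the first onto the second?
It was degraded with heavy JPEG compression.

Blocky 8×8 compression artifacts appear around shape edges and the flat background shows ringing — characteristic JPEG degradation.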